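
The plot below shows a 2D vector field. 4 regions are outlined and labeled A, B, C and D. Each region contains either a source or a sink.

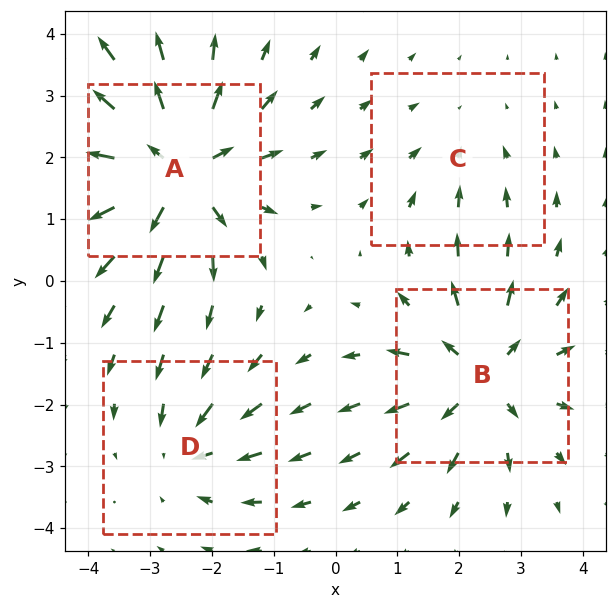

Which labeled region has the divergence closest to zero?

Divergence at each region's feature centre — A: about +7, B: about +6, C: about -2, D: about -4. Region C is closest to zero.

C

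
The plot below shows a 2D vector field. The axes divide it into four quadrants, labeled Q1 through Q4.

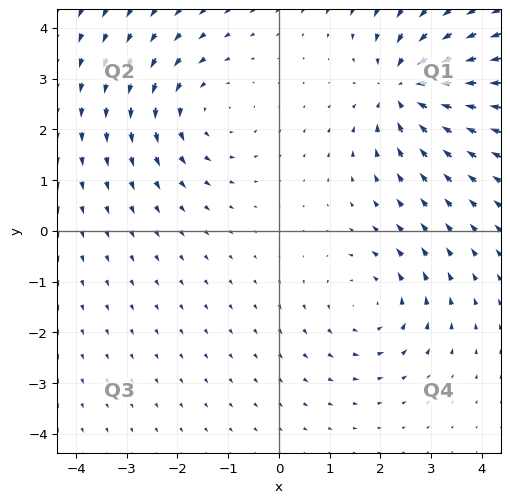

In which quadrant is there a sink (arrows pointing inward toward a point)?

The sink sits at approximately (2.5, 2.8), which lies in quadrant Q1. The divergence there is about -5, negative as expected for a sink.

Q1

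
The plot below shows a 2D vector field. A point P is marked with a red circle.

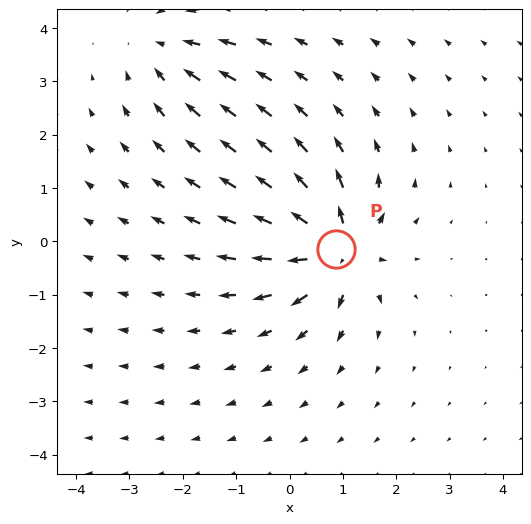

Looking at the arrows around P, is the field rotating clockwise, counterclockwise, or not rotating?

Near P at (0.9, -0.1) the arrows show no circulation. The curl there is ≈0.

not rotating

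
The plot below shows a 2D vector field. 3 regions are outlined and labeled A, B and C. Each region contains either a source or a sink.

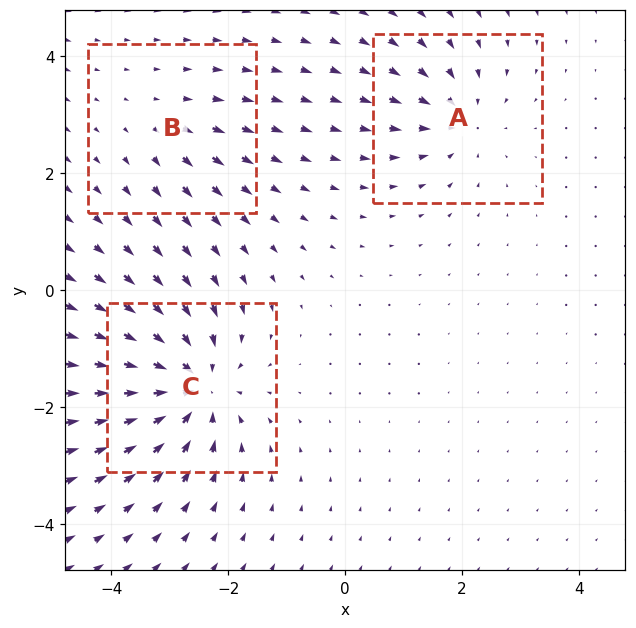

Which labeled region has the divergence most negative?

C

Divergence at each region's feature centre — A: about -3, B: about +2, C: about -5. Region C is most negative.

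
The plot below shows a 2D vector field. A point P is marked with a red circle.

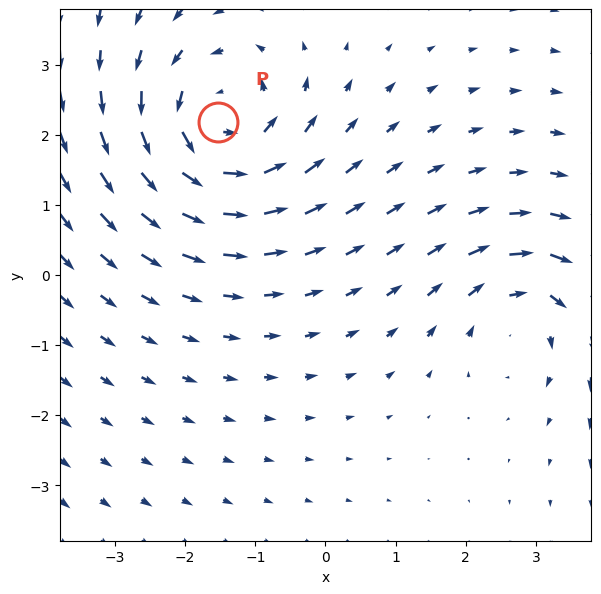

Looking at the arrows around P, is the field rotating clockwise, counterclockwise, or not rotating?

counterclockwise

Near P at (-1.5, 2.2) the arrows circulate counterclockwise. The curl (z-component) there is about +4; positive curl means counterclockwise rotation.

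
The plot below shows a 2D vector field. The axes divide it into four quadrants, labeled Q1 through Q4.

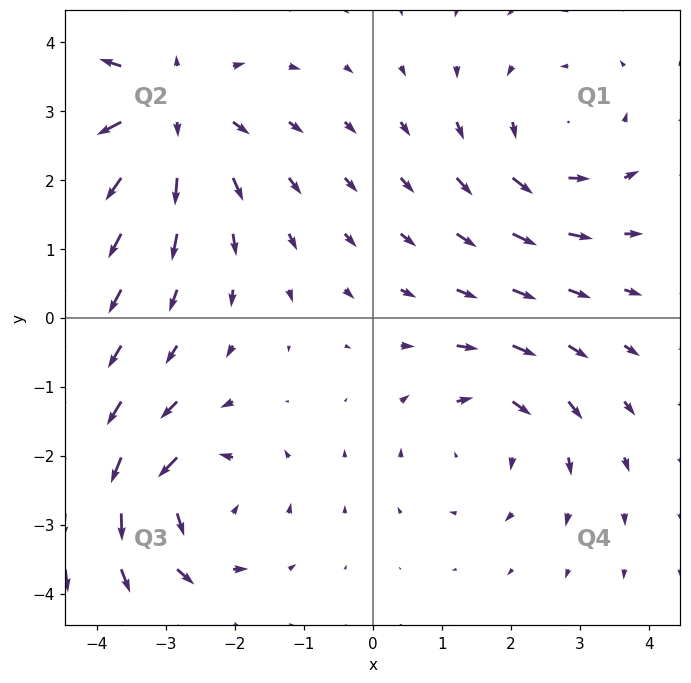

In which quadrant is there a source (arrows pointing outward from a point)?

The source sits at approximately (-3.0, 3.0), which lies in quadrant Q2. The divergence there is about +4, positive as expected for a source.

Q2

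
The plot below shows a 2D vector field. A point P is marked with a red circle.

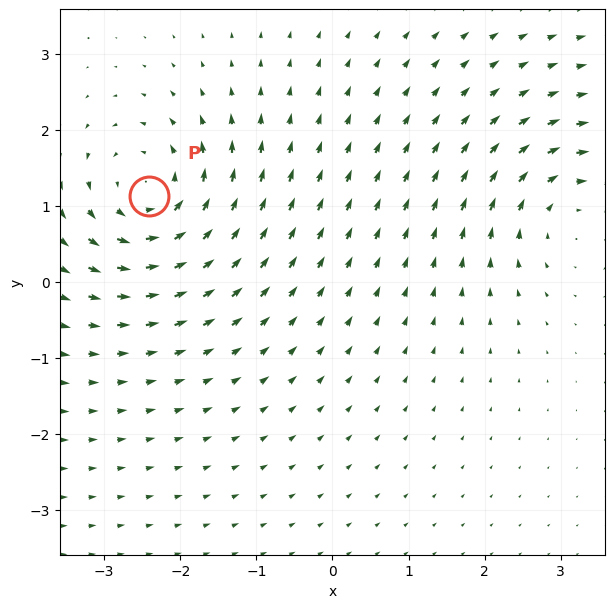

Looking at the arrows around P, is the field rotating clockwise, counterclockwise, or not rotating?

Near P at (-2.4, 1.1) the arrows circulate counterclockwise. The curl (z-component) there is about +6; positive curl means counterclockwise rotation.

counterclockwise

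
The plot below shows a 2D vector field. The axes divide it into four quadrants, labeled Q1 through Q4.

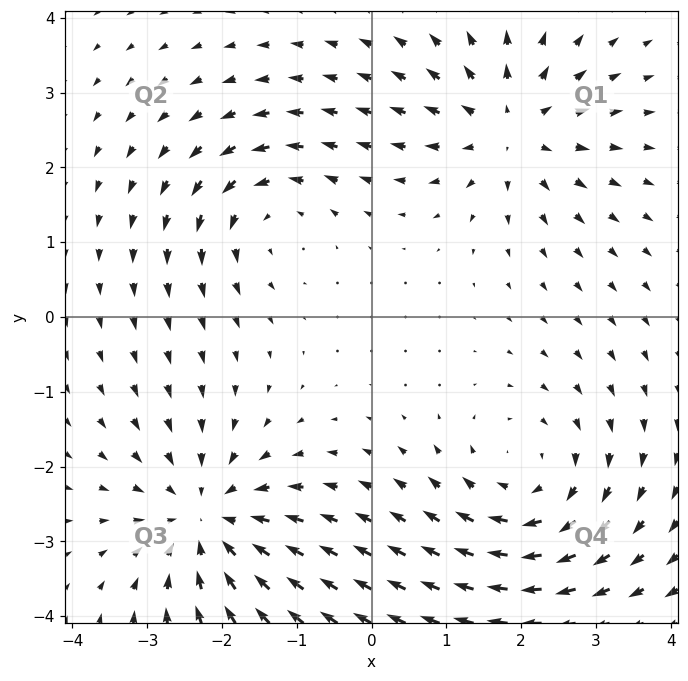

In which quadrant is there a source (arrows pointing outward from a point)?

Q1

The source sits at approximately (1.9, 2.5), which lies in quadrant Q1. The divergence there is about +5, positive as expected for a source.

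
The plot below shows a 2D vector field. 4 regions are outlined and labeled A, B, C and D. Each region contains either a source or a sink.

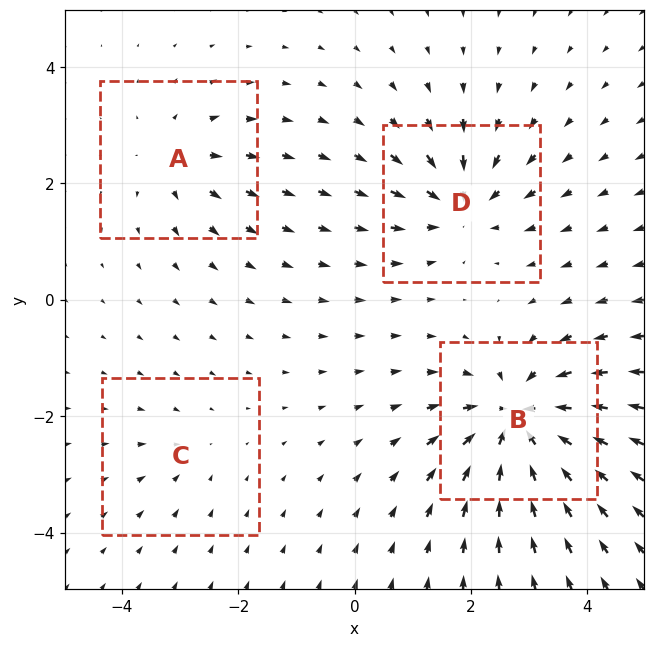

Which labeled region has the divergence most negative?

Divergence at each region's feature centre — A: about +4, B: about -9, C: about -2, D: about -6. Region B is most negative.

B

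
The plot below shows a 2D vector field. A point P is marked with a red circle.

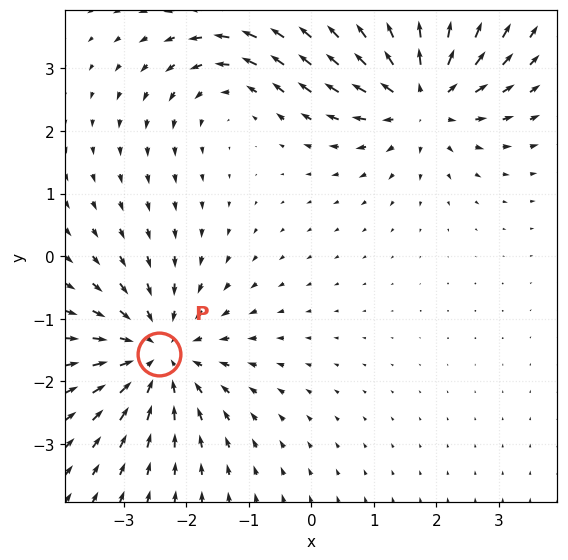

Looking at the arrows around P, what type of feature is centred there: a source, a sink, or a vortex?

At P (-2.4, -1.6) the arrows converge inward. Divergence about -4, curl ≈0 — negative divergence with near-zero curl is a sink.

sink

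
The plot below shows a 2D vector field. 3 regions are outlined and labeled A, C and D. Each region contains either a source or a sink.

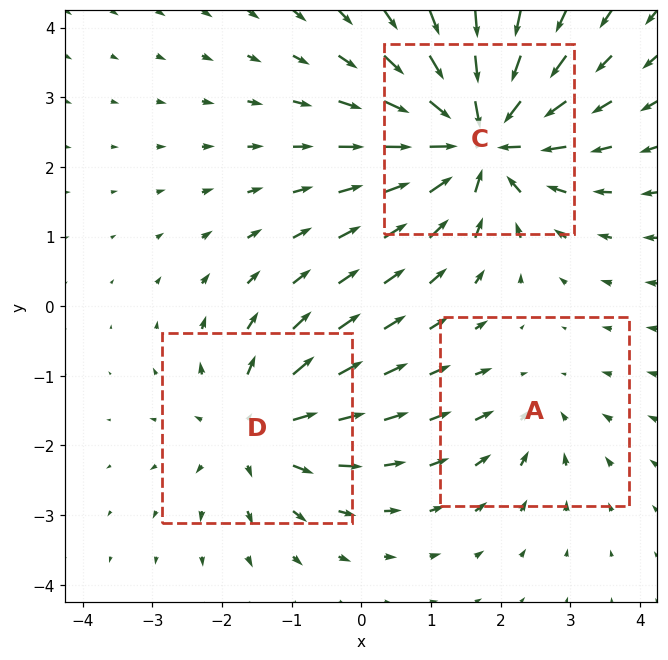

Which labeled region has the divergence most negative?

C

Divergence at each region's feature centre — A: about -2, C: about -6, D: about +3. Region C is most negative.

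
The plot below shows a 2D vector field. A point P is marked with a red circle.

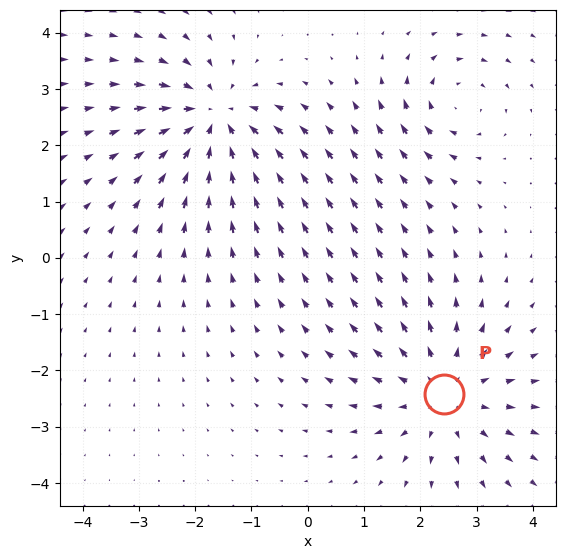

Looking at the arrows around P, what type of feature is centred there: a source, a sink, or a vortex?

At P (2.4, -2.4) the arrows spread outward. Divergence about +4, curl ≈0 — positive divergence with near-zero curl is a source.

source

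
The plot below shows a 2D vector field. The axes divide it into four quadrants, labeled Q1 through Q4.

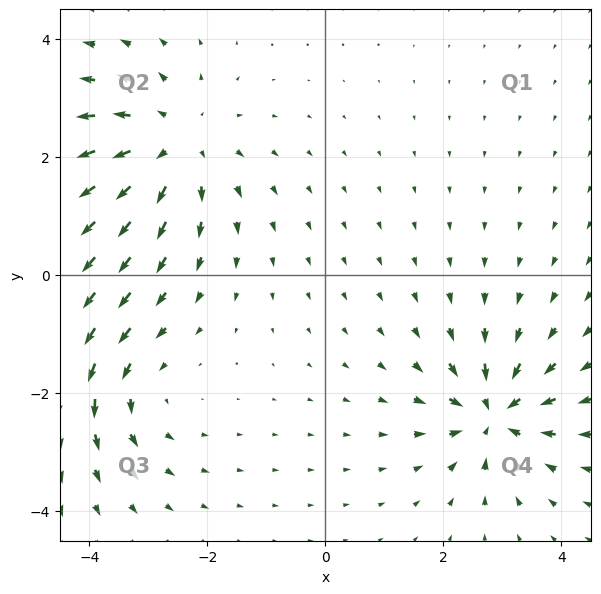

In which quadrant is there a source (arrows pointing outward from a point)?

The source sits at approximately (-2.6, 2.2), which lies in quadrant Q2. The divergence there is about +3, positive as expected for a source.

Q2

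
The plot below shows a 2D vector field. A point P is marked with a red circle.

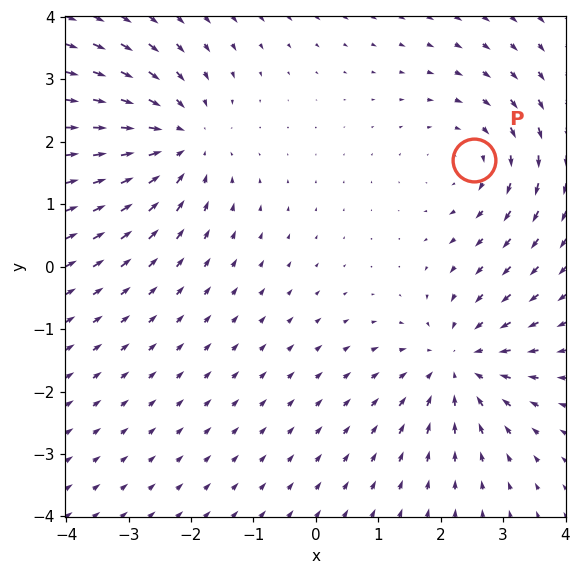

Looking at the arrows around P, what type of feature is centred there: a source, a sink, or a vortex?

At P (2.5, 1.7) the arrows circulate clockwise. Divergence ≈0, curl about -3 — near-zero divergence with nonzero curl is a vortex.

vortex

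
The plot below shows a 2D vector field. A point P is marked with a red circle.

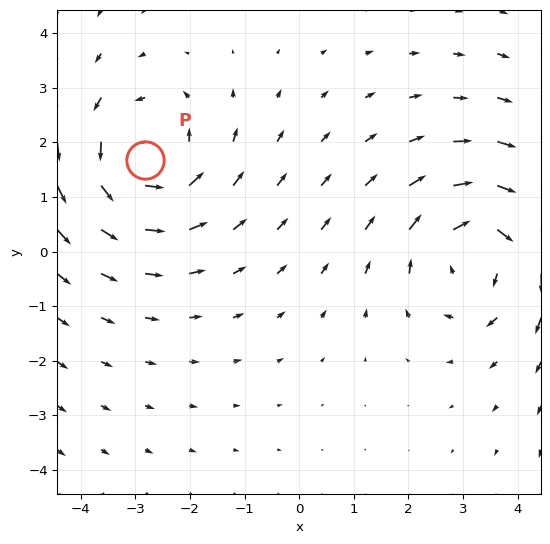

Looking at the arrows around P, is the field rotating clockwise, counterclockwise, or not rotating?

Near P at (-2.8, 1.7) the arrows circulate counterclockwise. The curl (z-component) there is about +3; positive curl means counterclockwise rotation.

counterclockwise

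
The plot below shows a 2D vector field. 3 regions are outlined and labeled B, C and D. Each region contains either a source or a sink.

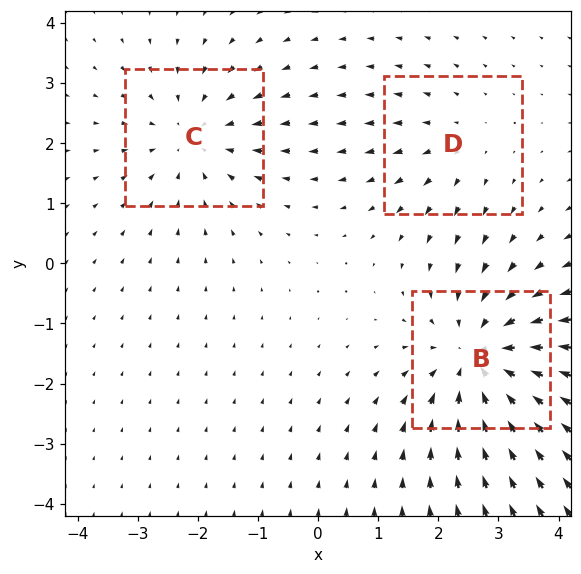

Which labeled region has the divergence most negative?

B

Divergence at each region's feature centre — B: about -4, C: about -3, D: about +2. Region B is most negative.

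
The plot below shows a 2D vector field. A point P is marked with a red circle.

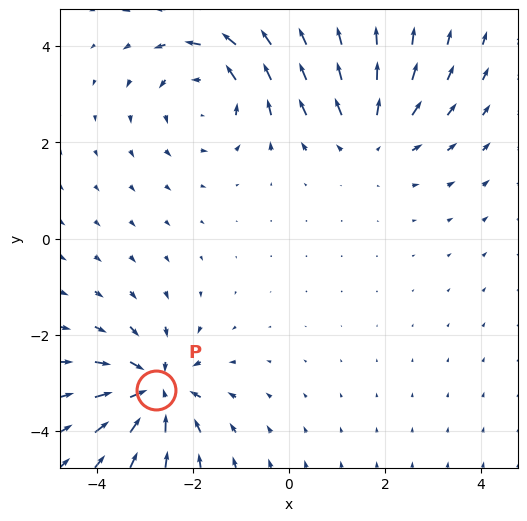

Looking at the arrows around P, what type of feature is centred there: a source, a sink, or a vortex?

At P (-2.8, -3.1) the arrows converge inward. Divergence about -4, curl ≈0 — negative divergence with near-zero curl is a sink.

sink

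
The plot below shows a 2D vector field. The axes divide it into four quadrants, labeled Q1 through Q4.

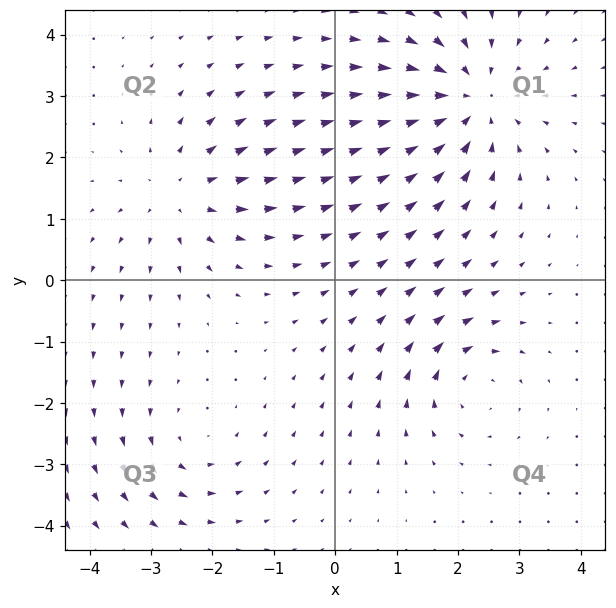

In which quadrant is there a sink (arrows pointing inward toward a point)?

Q1

The sink sits at approximately (2.2, 2.9), which lies in quadrant Q1. The divergence there is about -5, negative as expected for a sink.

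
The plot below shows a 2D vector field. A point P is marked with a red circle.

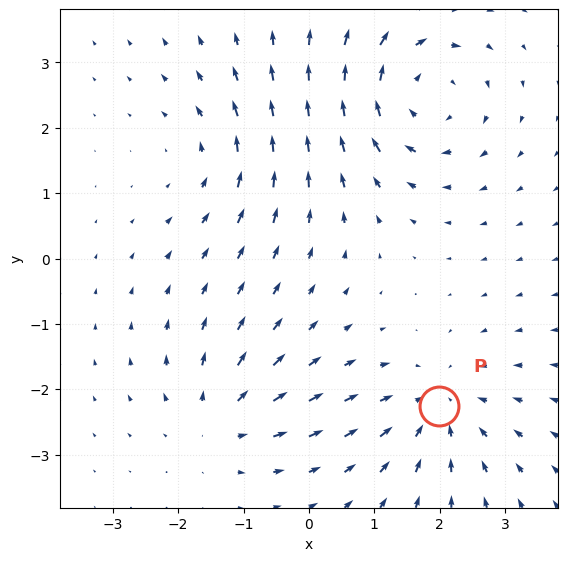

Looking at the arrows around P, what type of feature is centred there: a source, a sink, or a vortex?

At P (2.0, -2.3) the arrows converge inward. Divergence about -4, curl ≈0 — negative divergence with near-zero curl is a sink.

sink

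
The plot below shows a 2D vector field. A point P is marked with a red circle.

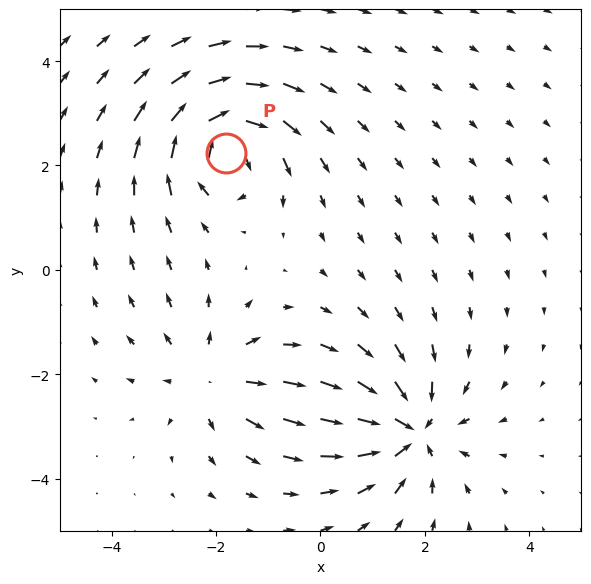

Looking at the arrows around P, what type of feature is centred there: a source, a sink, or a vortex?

At P (-1.8, 2.2) the arrows circulate clockwise. Divergence ≈0, curl about -7 — near-zero divergence with nonzero curl is a vortex.

vortex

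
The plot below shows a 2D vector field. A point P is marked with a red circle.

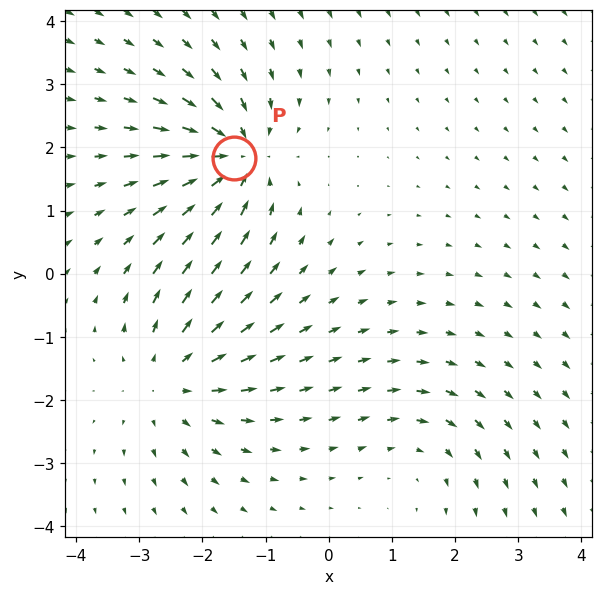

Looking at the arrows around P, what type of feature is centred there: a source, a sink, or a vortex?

At P (-1.5, 1.8) the arrows converge inward. Divergence about -6, curl ≈0 — negative divergence with near-zero curl is a sink.

sink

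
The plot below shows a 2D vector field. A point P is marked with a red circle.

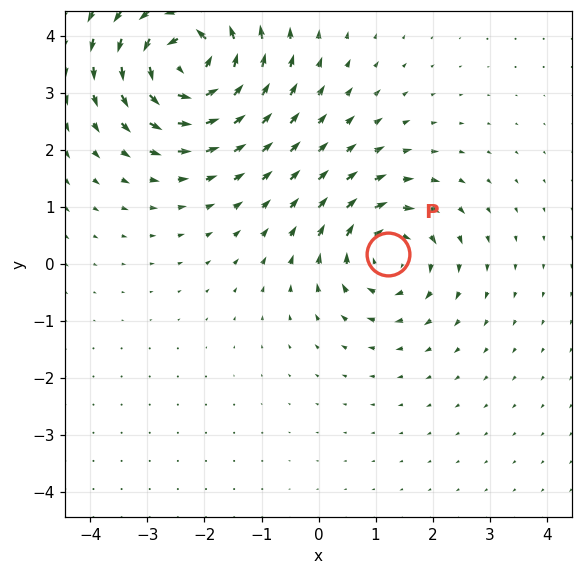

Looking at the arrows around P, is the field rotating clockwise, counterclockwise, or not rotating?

Near P at (1.2, 0.2) the arrows circulate clockwise. The curl (z-component) there is about -4; negative curl means clockwise rotation.

clockwise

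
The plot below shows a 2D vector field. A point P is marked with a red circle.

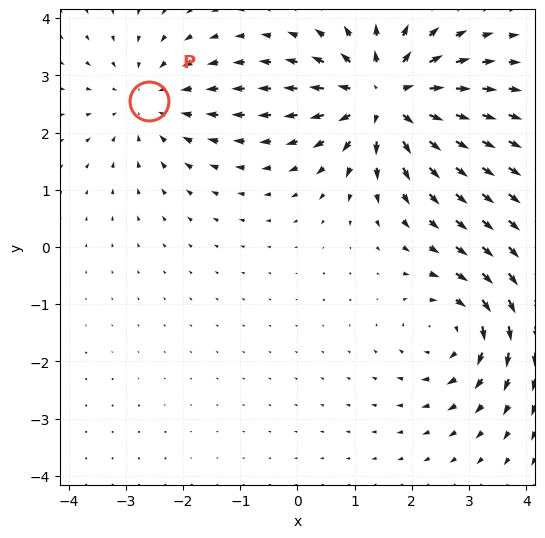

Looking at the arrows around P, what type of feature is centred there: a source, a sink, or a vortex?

At P (-2.6, 2.6) the arrows converge inward. Divergence about -2, curl ≈0 — negative divergence with near-zero curl is a sink.

sink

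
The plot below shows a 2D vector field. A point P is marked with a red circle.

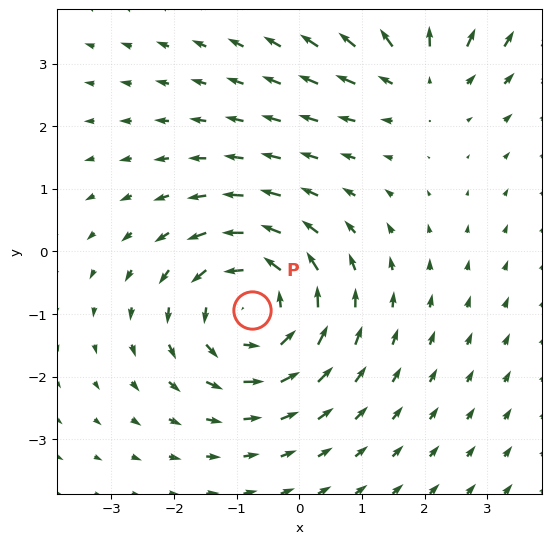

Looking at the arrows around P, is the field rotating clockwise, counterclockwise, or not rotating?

Near P at (-0.8, -0.9) the arrows circulate counterclockwise. The curl (z-component) there is about +4; positive curl means counterclockwise rotation.

counterclockwise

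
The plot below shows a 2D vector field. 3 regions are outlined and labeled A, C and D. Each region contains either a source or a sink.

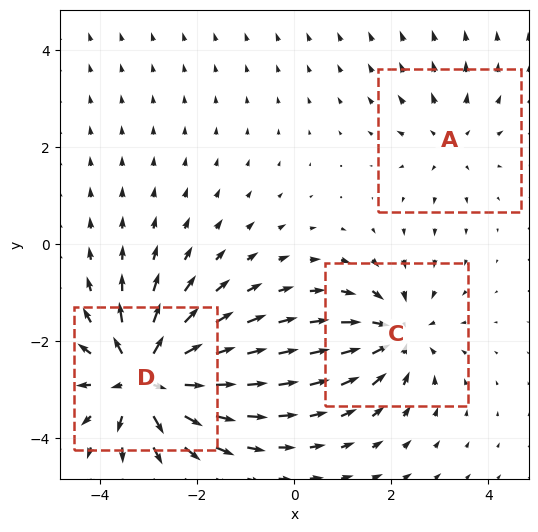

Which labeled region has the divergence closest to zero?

Divergence at each region's feature centre — A: about +2, C: about -4, D: about +6. Region A is closest to zero.

A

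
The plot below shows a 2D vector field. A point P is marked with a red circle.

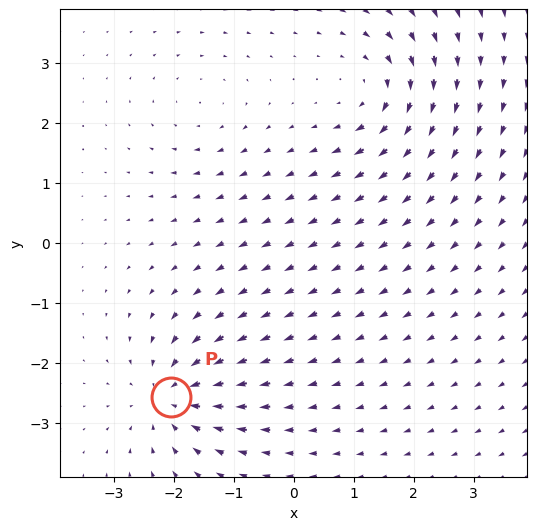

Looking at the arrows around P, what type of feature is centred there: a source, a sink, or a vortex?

At P (-2.0, -2.6) the arrows converge inward. Divergence about -6, curl ≈0 — negative divergence with near-zero curl is a sink.

sink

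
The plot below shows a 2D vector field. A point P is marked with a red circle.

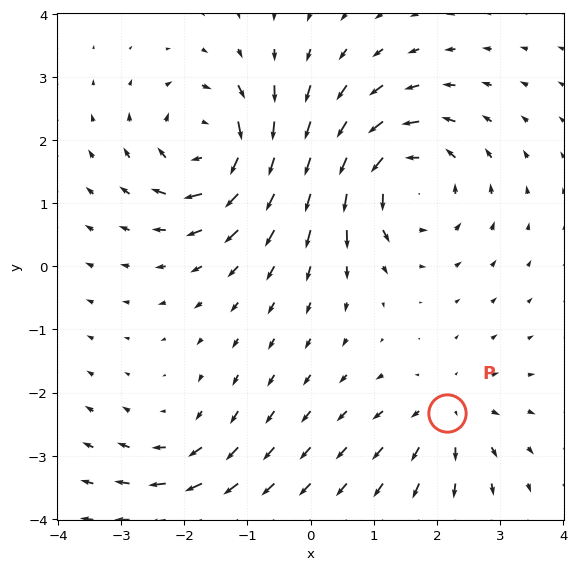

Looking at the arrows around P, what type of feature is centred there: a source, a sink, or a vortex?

source

At P (2.2, -2.3) the arrows spread outward. Divergence about +3, curl ≈0 — positive divergence with near-zero curl is a source.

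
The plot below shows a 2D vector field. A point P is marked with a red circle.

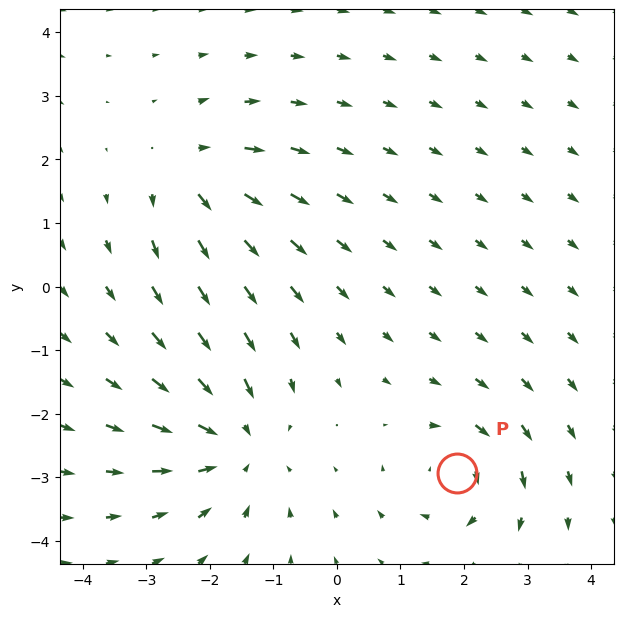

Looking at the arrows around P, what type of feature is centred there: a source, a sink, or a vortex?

At P (1.9, -2.9) the arrows circulate clockwise. Divergence ≈0, curl about -4 — near-zero divergence with nonzero curl is a vortex.

vortex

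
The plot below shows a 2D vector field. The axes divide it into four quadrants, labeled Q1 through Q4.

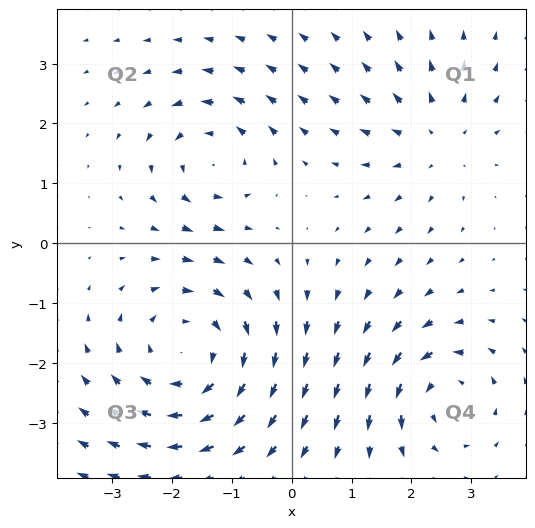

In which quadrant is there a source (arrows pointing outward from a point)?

The source sits at approximately (2.4, 1.8), which lies in quadrant Q1. The divergence there is about +3, positive as expected for a source.

Q1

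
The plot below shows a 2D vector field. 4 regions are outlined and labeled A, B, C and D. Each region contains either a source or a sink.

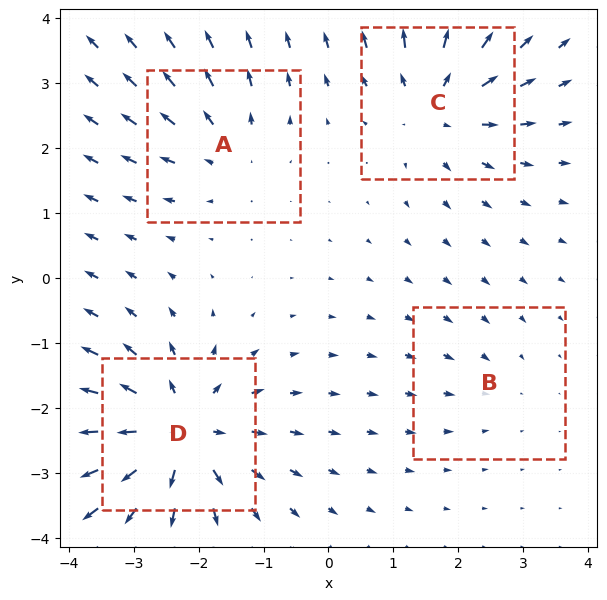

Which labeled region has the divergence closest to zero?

B

Divergence at each region's feature centre — A: about +4, B: about -2, C: about +5, D: about +8. Region B is closest to zero.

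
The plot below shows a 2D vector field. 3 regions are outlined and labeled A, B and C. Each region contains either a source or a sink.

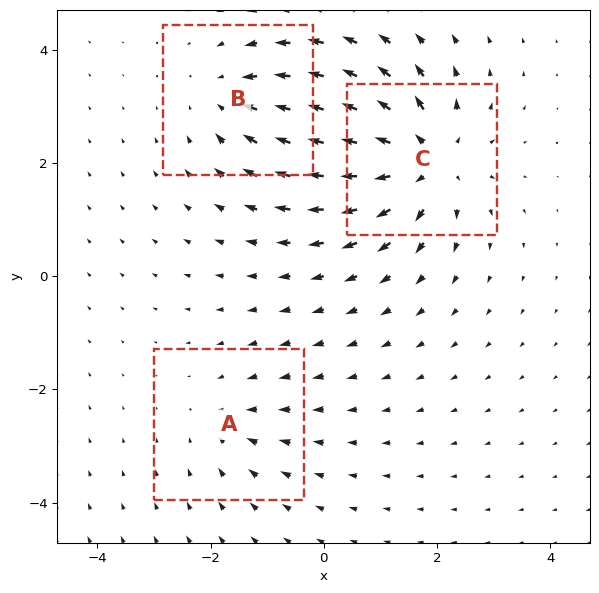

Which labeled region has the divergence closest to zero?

Divergence at each region's feature centre — A: about -2, B: about -3, C: about +5. Region A is closest to zero.

A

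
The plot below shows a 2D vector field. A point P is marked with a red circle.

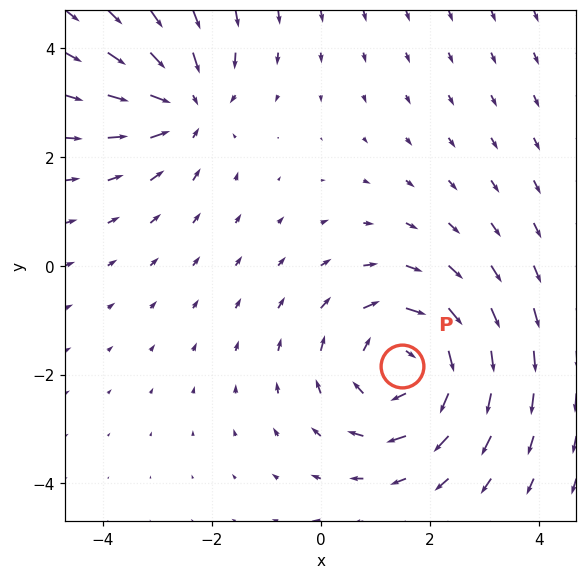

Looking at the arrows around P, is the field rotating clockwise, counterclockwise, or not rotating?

clockwise

Near P at (1.5, -1.8) the arrows circulate clockwise. The curl (z-component) there is about -3; negative curl means clockwise rotation.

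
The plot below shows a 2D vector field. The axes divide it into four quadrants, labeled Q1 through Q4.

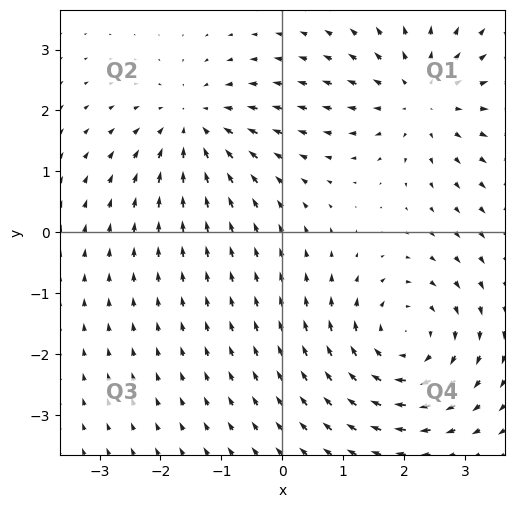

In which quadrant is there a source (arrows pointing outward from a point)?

Q1

The source sits at approximately (2.3, 2.2), which lies in quadrant Q1. The divergence there is about +4, positive as expected for a source.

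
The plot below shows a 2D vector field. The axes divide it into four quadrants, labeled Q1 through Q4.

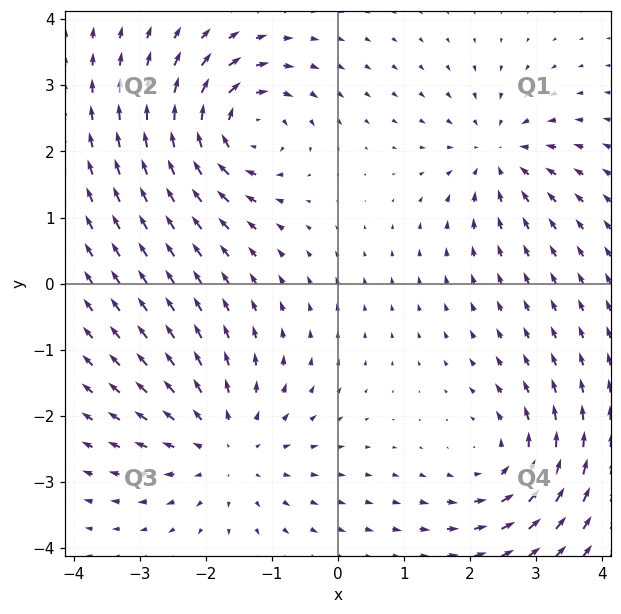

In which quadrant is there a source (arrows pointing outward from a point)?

Q3

The source sits at approximately (-1.7, -2.5), which lies in quadrant Q3. The divergence there is about +4, positive as expected for a source.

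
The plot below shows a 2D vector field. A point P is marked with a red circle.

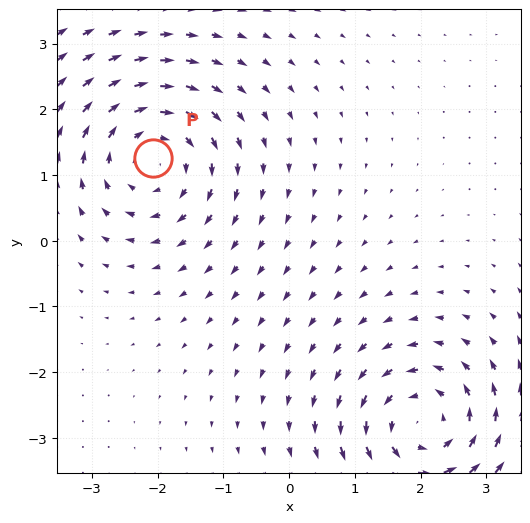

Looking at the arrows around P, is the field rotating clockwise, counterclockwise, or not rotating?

Near P at (-2.1, 1.3) the arrows circulate clockwise. The curl (z-component) there is about -3; negative curl means clockwise rotation.

clockwise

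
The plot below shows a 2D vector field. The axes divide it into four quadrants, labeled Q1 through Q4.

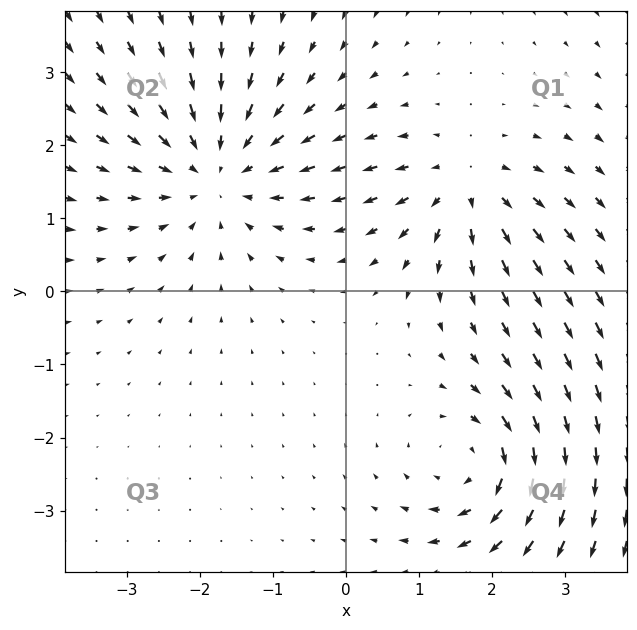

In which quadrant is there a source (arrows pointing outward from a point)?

The source sits at approximately (1.6, 1.4), which lies in quadrant Q1. The divergence there is about +4, positive as expected for a source.

Q1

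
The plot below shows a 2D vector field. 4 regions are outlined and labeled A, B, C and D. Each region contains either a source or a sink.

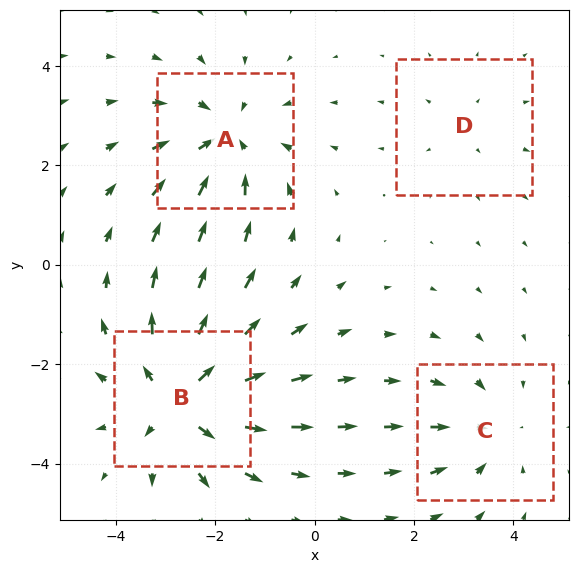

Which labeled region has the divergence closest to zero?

D

Divergence at each region's feature centre — A: about -4, B: about +5, C: about -3, D: about +2. Region D is closest to zero.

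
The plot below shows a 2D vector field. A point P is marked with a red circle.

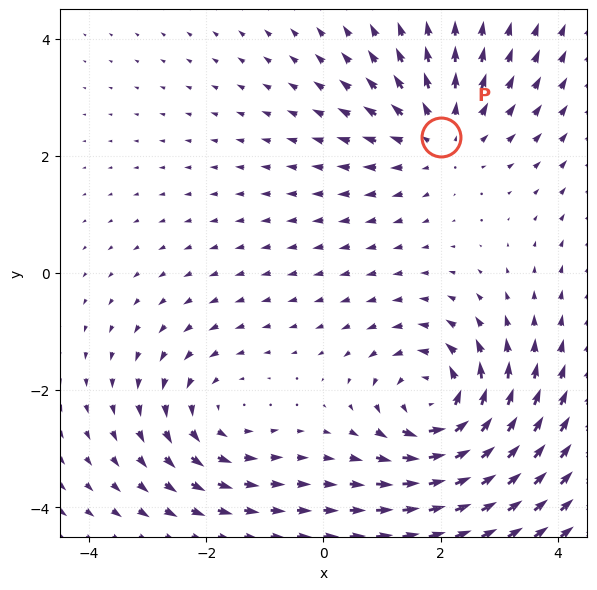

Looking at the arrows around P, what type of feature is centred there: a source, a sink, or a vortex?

source

At P (2.0, 2.3) the arrows spread outward. Divergence about +3, curl ≈0 — positive divergence with near-zero curl is a source.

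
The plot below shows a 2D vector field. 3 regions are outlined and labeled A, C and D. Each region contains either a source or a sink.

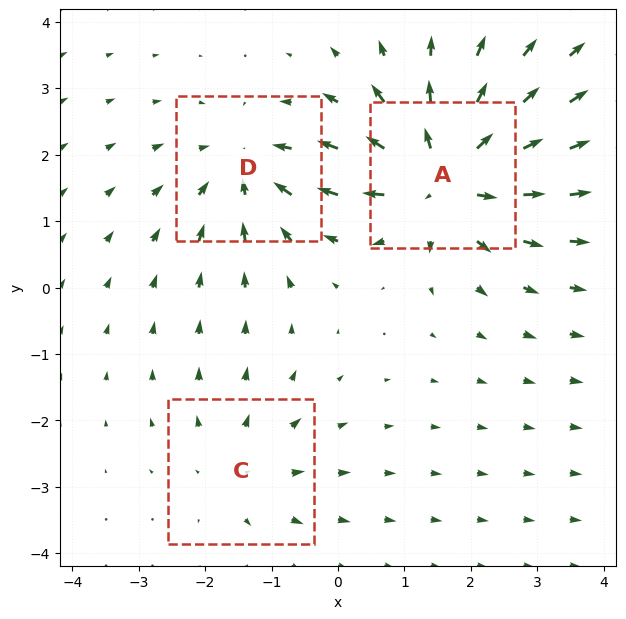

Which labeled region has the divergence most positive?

A

Divergence at each region's feature centre — A: about +5, C: about +2, D: about -3. Region A is most positive.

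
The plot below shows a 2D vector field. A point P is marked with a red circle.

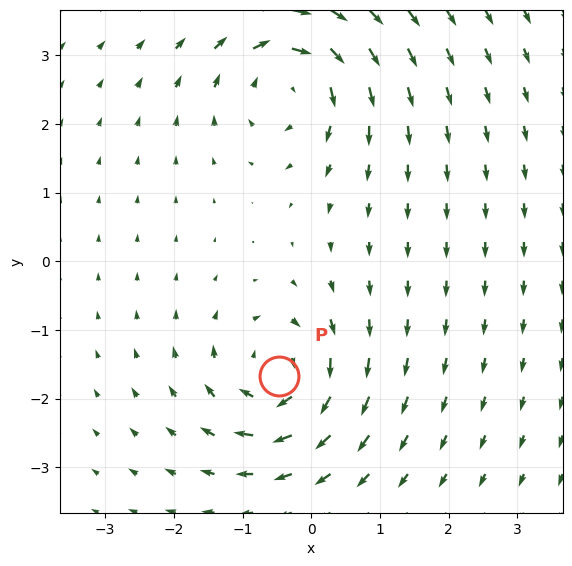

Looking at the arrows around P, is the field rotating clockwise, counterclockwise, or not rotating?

clockwise

Near P at (-0.5, -1.7) the arrows circulate clockwise. The curl (z-component) there is about -6; negative curl means clockwise rotation.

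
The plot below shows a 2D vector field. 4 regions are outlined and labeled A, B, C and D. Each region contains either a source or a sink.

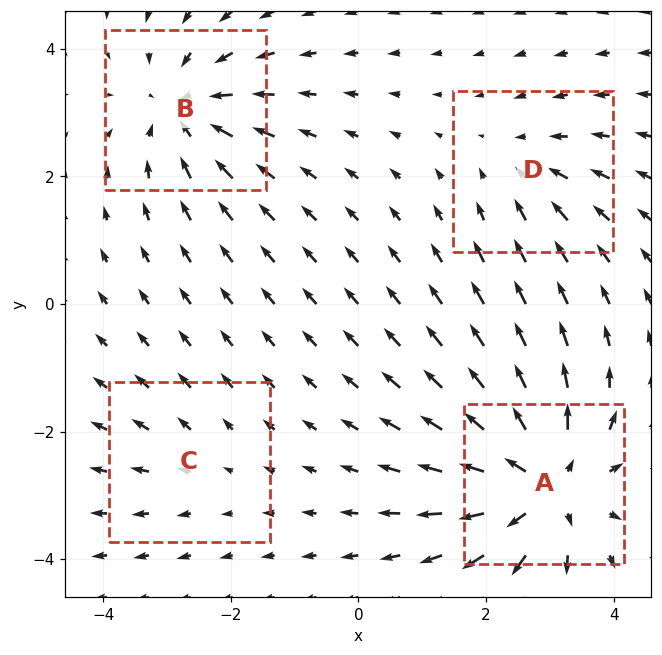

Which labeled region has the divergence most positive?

Divergence at each region's feature centre — A: about +7, B: about -5, C: about +2, D: about -3. Region A is most positive.

A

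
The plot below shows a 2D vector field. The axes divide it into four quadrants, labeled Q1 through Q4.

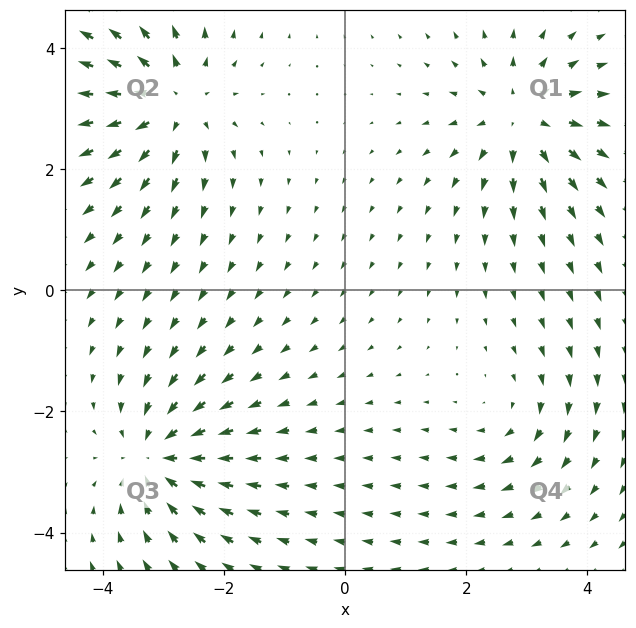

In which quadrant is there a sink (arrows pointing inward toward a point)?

Q3

The sink sits at approximately (-3.1, -2.7), which lies in quadrant Q3. The divergence there is about -5, negative as expected for a sink.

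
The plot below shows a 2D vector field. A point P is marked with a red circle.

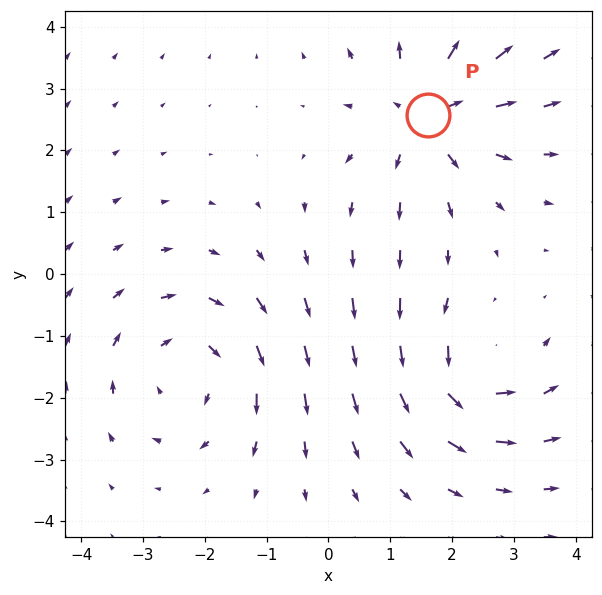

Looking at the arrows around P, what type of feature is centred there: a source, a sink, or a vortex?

At P (1.6, 2.6) the arrows spread outward. Divergence about +5, curl ≈0 — positive divergence with near-zero curl is a source.

source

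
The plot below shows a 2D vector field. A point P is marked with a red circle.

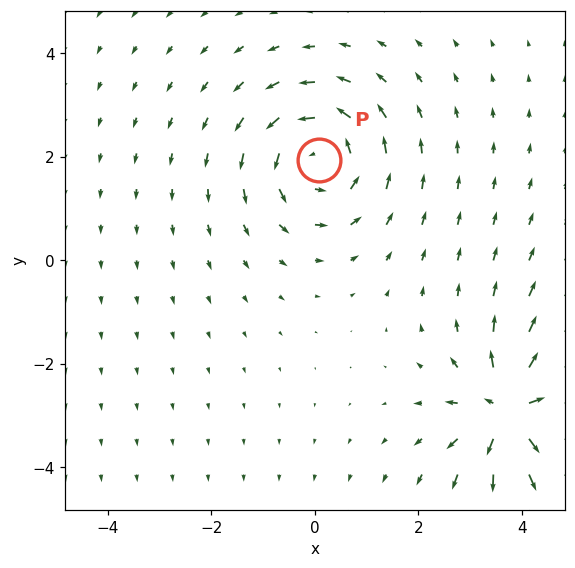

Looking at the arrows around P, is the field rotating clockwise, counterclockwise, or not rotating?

counterclockwise

Near P at (0.1, 1.9) the arrows circulate counterclockwise. The curl (z-component) there is about +3; positive curl means counterclockwise rotation.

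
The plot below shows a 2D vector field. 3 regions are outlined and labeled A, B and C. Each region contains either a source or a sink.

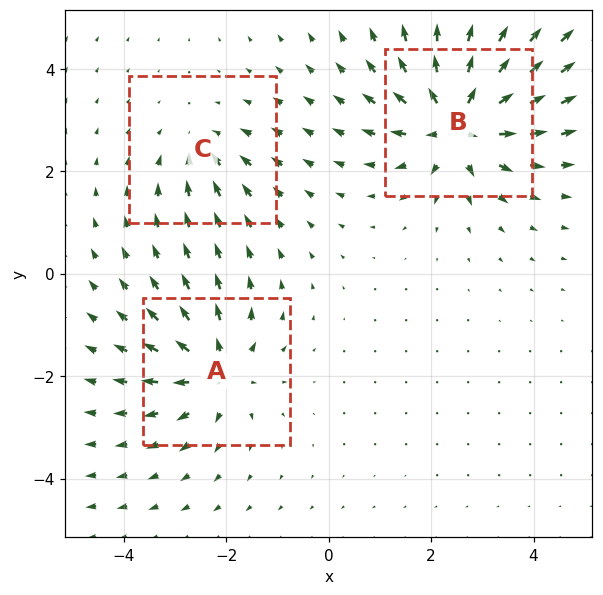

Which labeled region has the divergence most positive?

Divergence at each region's feature centre — A: about +4, B: about +6, C: about -3. Region B is most positive.

B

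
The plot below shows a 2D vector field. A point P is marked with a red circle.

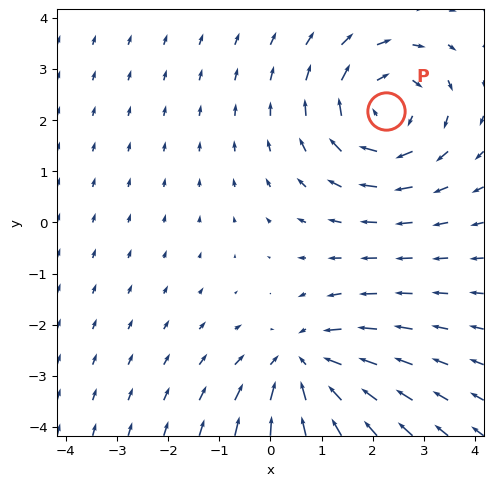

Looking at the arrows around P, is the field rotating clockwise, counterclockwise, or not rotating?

Near P at (2.3, 2.2) the arrows circulate clockwise. The curl (z-component) there is about -4; negative curl means clockwise rotation.

clockwise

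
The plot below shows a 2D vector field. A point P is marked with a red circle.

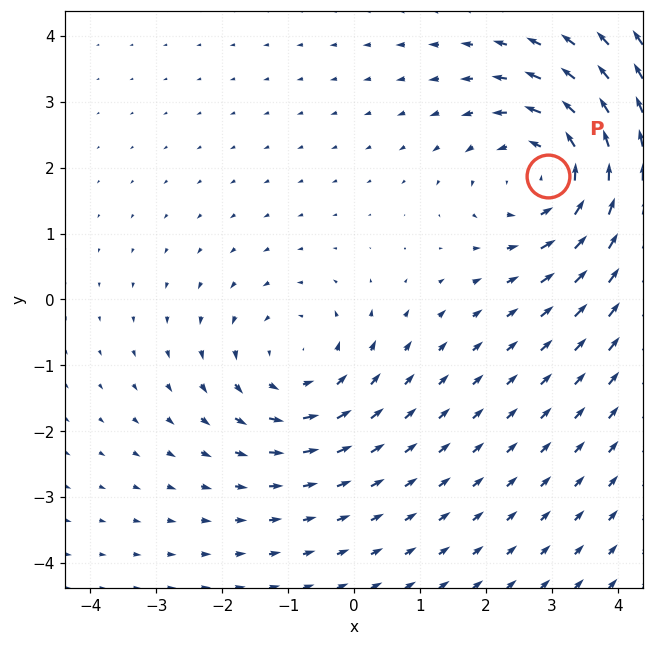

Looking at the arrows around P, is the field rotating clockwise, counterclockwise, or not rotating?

counterclockwise

Near P at (2.9, 1.9) the arrows circulate counterclockwise. The curl (z-component) there is about +4; positive curl means counterclockwise rotation.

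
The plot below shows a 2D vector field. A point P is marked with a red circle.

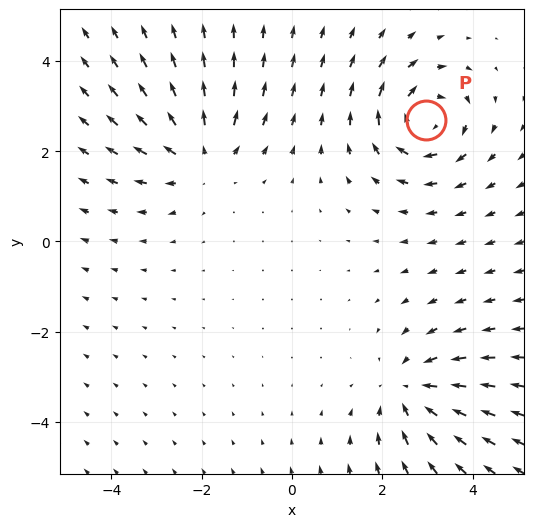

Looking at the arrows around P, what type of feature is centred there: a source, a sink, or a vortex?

vortex

At P (3.0, 2.7) the arrows circulate clockwise. Divergence ≈0, curl about -5 — near-zero divergence with nonzero curl is a vortex.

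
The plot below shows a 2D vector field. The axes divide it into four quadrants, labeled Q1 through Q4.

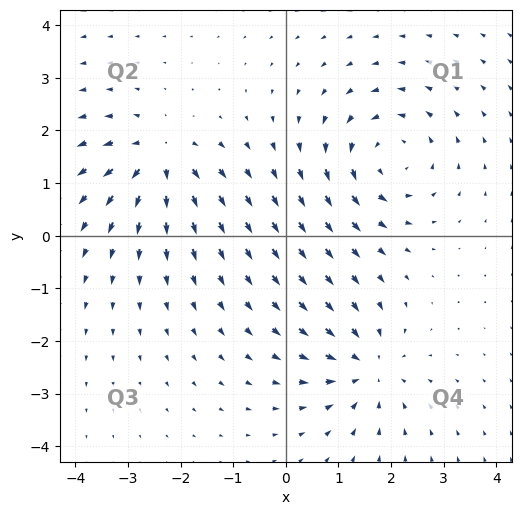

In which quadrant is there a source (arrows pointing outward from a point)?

Q2

The source sits at approximately (-2.4, 1.5), which lies in quadrant Q2. The divergence there is about +4, positive as expected for a source.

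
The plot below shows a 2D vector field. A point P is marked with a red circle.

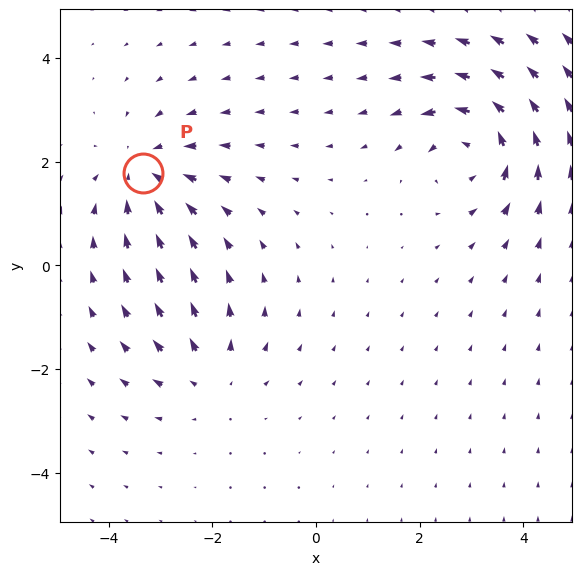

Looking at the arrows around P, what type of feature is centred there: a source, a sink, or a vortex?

At P (-3.3, 1.8) the arrows converge inward. Divergence about -3, curl ≈0 — negative divergence with near-zero curl is a sink.

sink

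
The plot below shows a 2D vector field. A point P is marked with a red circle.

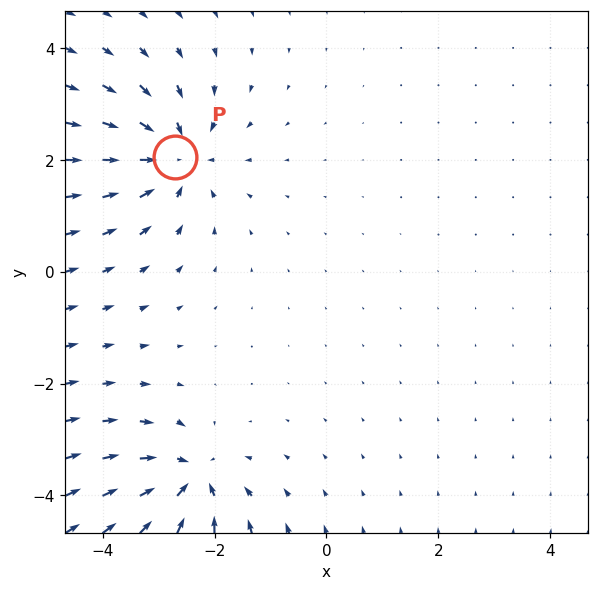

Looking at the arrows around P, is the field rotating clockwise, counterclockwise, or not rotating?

not rotating

Near P at (-2.7, 2.1) the arrows show no circulation. The curl there is ≈0.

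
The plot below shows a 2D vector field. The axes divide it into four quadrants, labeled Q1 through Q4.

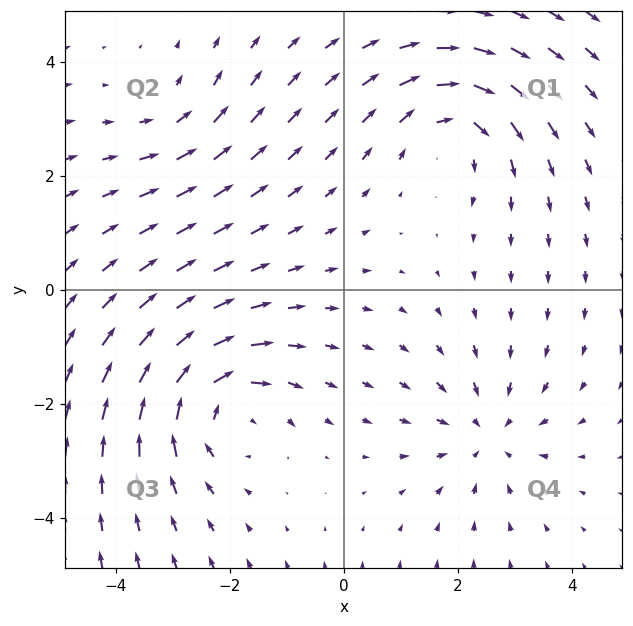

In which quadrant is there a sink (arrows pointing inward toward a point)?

Q4

The sink sits at approximately (2.5, -2.5), which lies in quadrant Q4. The divergence there is about -3, negative as expected for a sink.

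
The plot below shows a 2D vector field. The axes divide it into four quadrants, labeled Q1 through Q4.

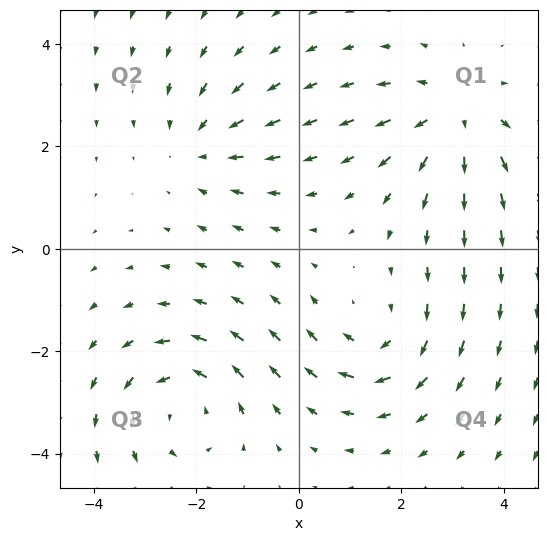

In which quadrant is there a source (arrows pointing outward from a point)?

The source sits at approximately (3.1, 2.6), which lies in quadrant Q1. The divergence there is about +4, positive as expected for a source.

Q1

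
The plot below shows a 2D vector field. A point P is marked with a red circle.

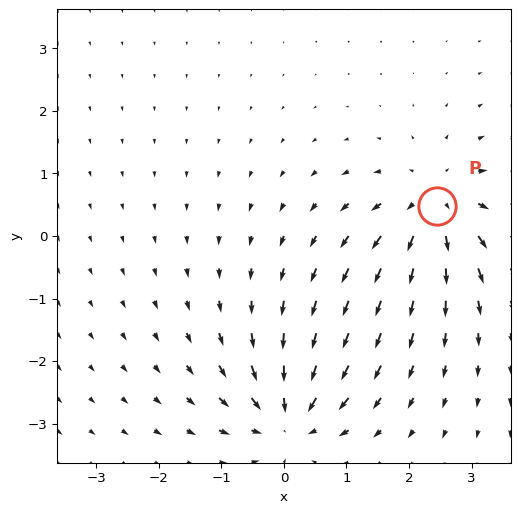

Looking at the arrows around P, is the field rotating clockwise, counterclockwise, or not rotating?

not rotating

Near P at (2.4, 0.5) the arrows show no circulation. The curl there is ≈0.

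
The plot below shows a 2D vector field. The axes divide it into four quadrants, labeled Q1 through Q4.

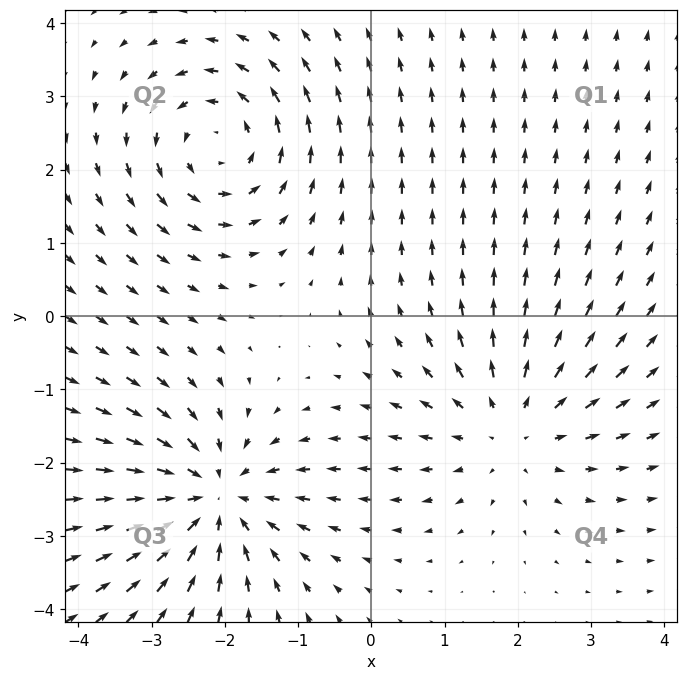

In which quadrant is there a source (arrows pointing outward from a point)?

Q4

The source sits at approximately (1.9, -1.5), which lies in quadrant Q4. The divergence there is about +2, positive as expected for a source.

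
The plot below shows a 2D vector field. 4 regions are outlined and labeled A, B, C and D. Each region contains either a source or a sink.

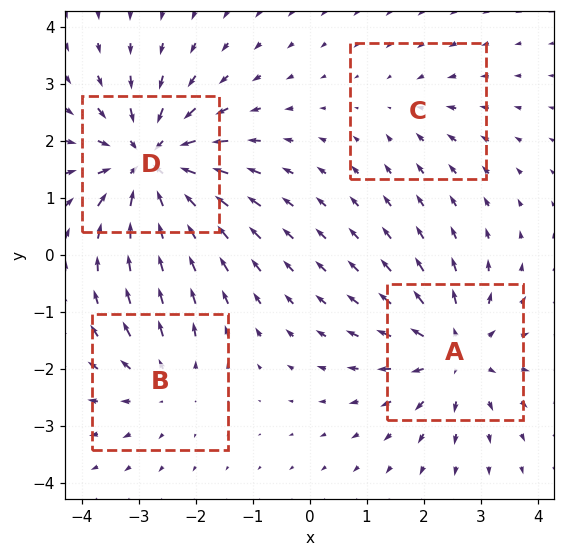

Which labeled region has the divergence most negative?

Divergence at each region's feature centre — A: about +5, B: about +3, C: about -2, D: about -7. Region D is most negative.

D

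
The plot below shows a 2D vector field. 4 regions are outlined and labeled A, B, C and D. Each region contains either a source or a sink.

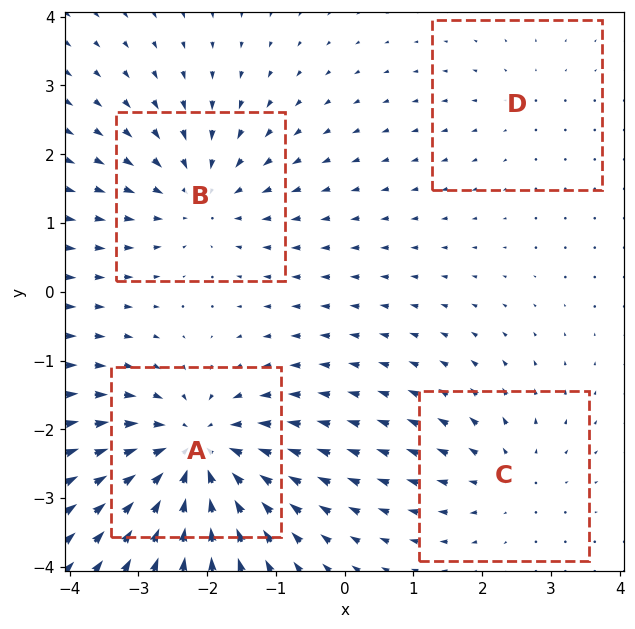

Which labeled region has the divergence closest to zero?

Divergence at each region's feature centre — A: about -7, B: about -4, C: about +3, D: about +2. Region D is closest to zero.

D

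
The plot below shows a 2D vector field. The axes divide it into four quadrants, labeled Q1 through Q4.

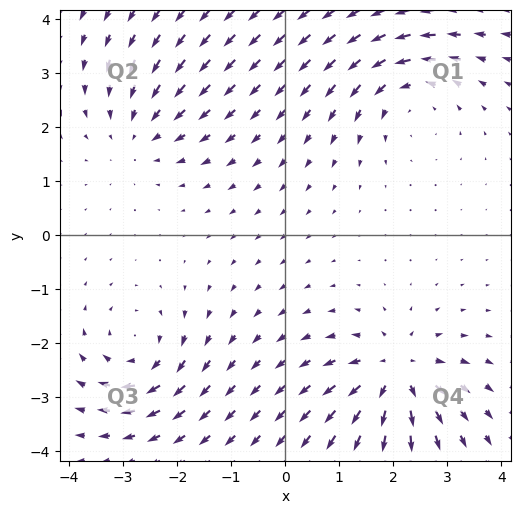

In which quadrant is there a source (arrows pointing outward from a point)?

The source sits at approximately (2.0, -2.6), which lies in quadrant Q4. The divergence there is about +5, positive as expected for a source.

Q4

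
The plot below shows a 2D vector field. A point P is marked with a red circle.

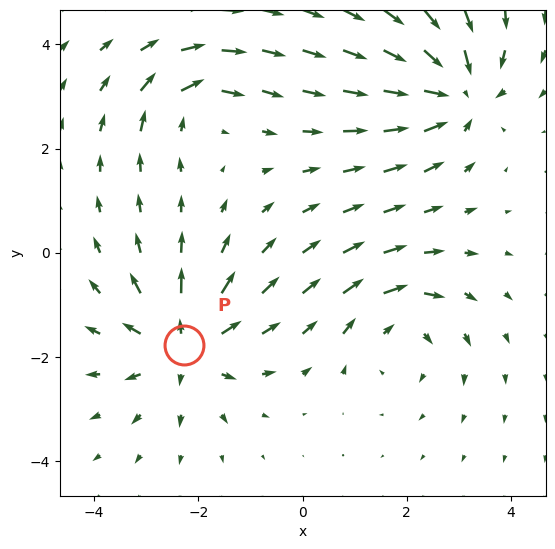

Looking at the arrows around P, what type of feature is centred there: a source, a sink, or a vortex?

At P (-2.3, -1.8) the arrows spread outward. Divergence about +5, curl ≈0 — positive divergence with near-zero curl is a source.

source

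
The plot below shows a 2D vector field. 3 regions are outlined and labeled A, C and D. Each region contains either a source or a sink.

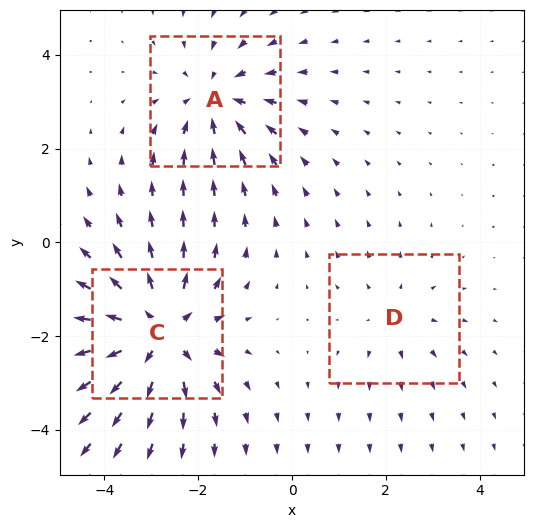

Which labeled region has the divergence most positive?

C

Divergence at each region's feature centre — A: about -3, C: about +4, D: about +2. Region C is most positive.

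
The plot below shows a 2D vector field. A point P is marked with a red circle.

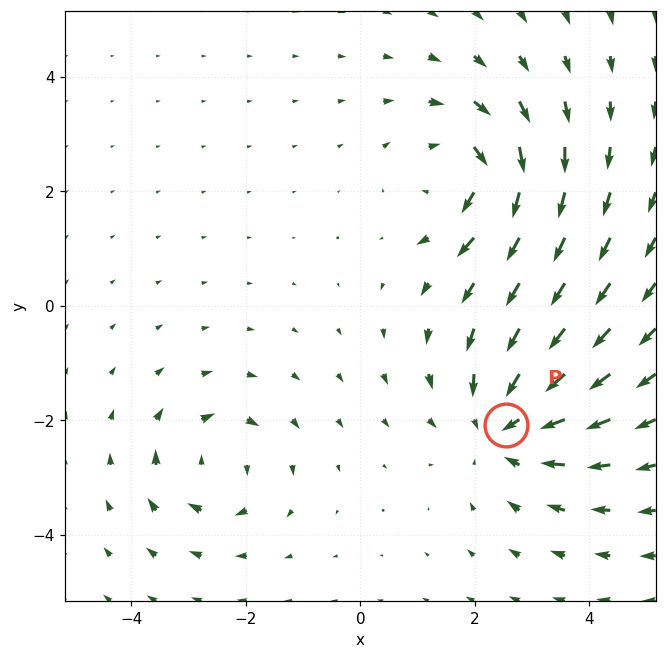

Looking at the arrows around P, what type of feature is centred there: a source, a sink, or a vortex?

At P (2.5, -2.1) the arrows converge inward. Divergence about -4, curl ≈0 — negative divergence with near-zero curl is a sink.

sink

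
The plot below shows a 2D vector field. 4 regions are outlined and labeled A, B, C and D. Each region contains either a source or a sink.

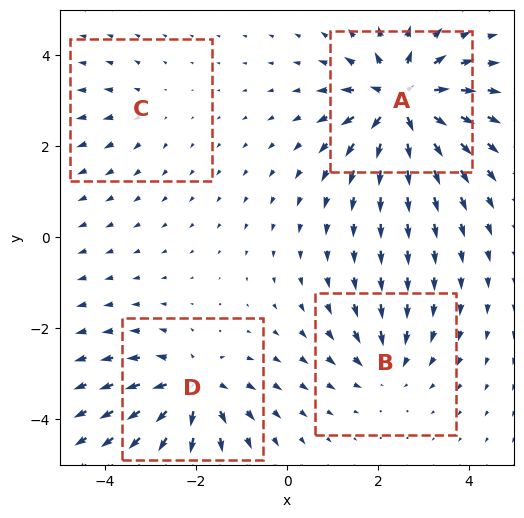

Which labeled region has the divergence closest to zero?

C

Divergence at each region's feature centre — A: about +9, B: about -4, C: about +2, D: about +6. Region C is closest to zero.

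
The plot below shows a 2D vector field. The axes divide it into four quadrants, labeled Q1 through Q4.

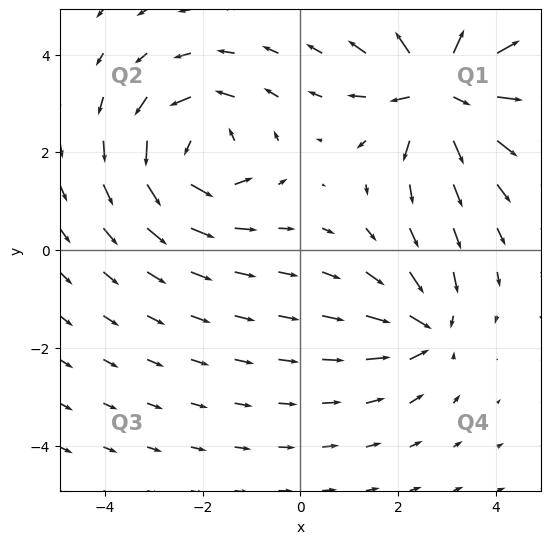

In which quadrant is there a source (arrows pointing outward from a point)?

Q1

The source sits at approximately (2.9, 3.3), which lies in quadrant Q1. The divergence there is about +5, positive as expected for a source.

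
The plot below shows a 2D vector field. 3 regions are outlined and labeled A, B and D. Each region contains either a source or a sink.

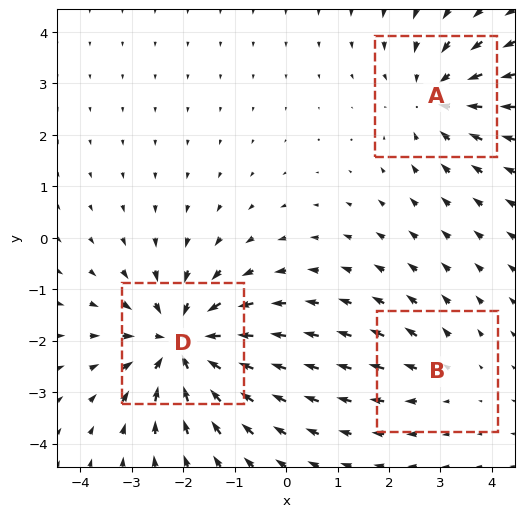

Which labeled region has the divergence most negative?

Divergence at each region's feature centre — A: about -3, B: about +2, D: about -5. Region D is most negative.

D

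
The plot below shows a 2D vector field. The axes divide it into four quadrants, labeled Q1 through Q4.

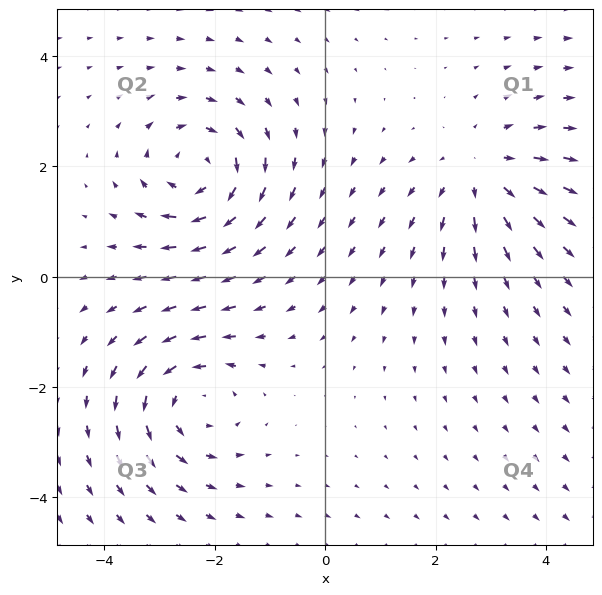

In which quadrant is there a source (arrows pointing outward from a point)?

Q1

The source sits at approximately (2.8, 1.9), which lies in quadrant Q1. The divergence there is about +3, positive as expected for a source.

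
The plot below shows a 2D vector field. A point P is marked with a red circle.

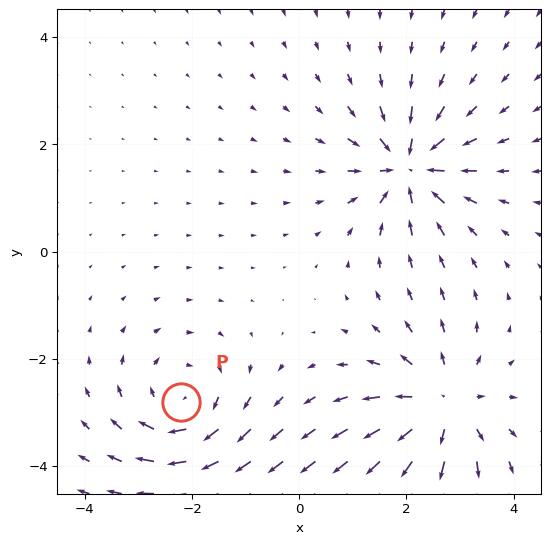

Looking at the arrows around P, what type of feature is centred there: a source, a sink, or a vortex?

vortex

At P (-2.2, -2.8) the arrows circulate clockwise. Divergence ≈0, curl about -4 — near-zero divergence with nonzero curl is a vortex.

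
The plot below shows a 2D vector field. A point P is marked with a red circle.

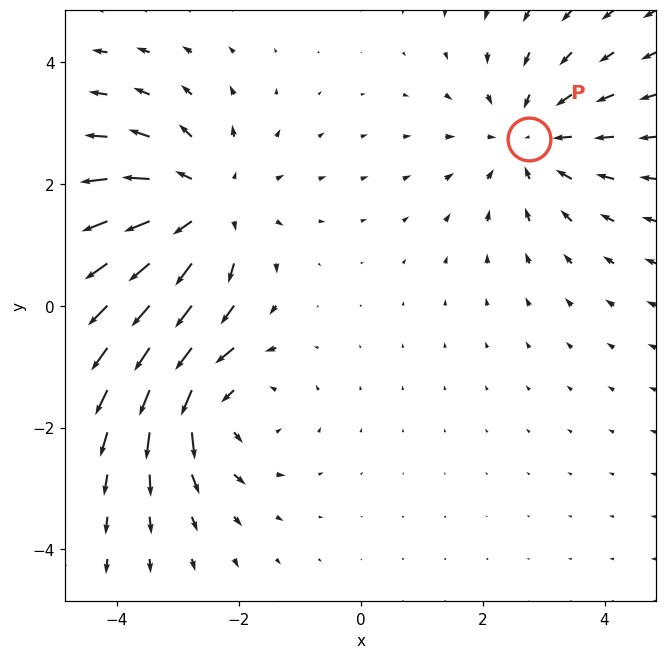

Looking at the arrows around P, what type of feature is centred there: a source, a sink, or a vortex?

sink

At P (2.8, 2.7) the arrows converge inward. Divergence about -3, curl ≈0 — negative divergence with near-zero curl is a sink.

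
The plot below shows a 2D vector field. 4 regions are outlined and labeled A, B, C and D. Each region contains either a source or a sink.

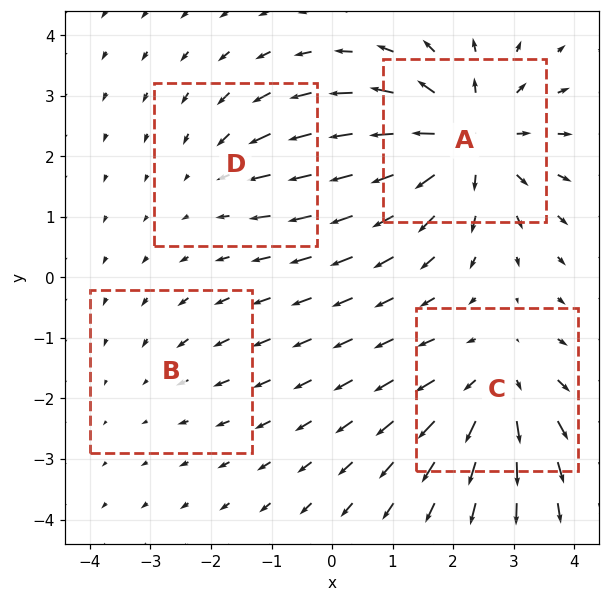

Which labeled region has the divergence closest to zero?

B

Divergence at each region's feature centre — A: about +6, B: about -2, C: about +4, D: about -3. Region B is closest to zero.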